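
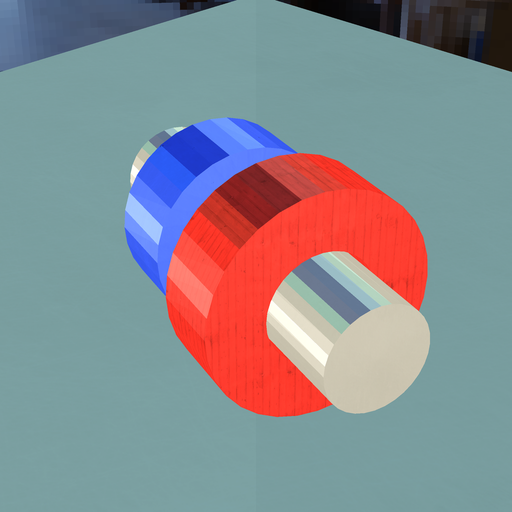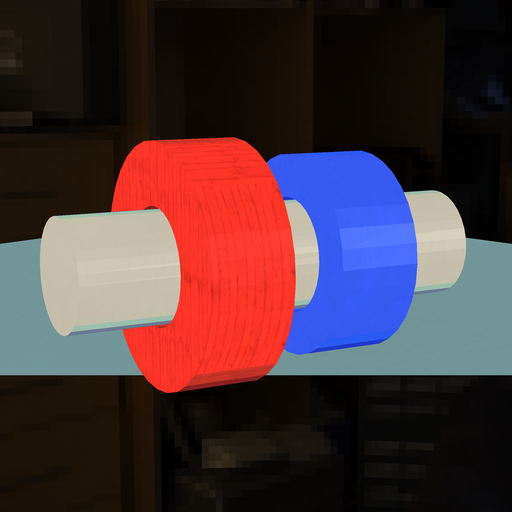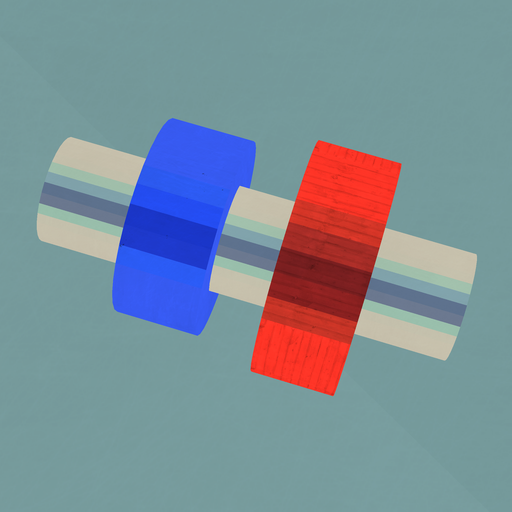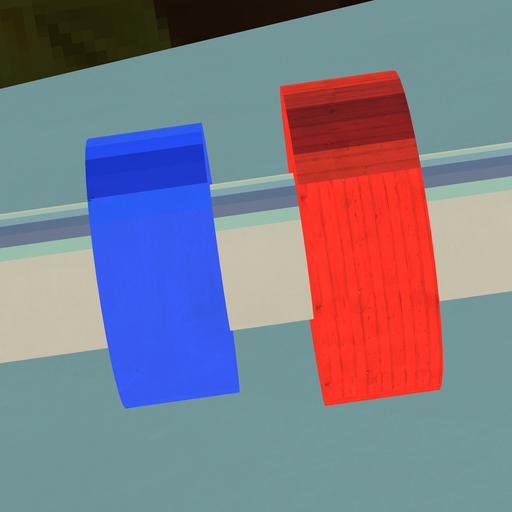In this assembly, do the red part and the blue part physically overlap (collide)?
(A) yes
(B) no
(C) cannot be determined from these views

(B) no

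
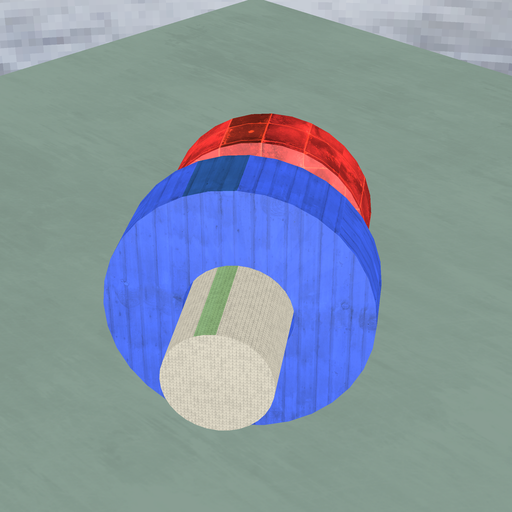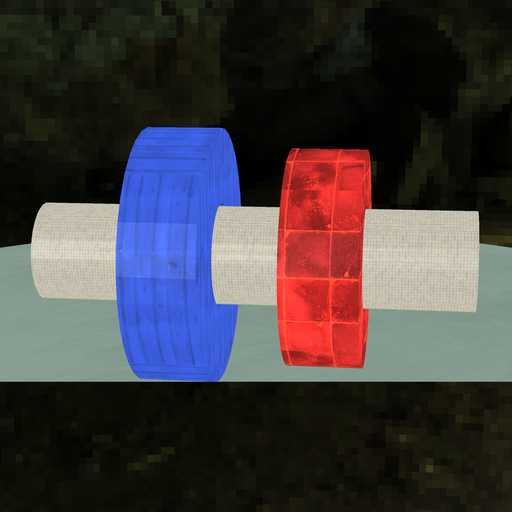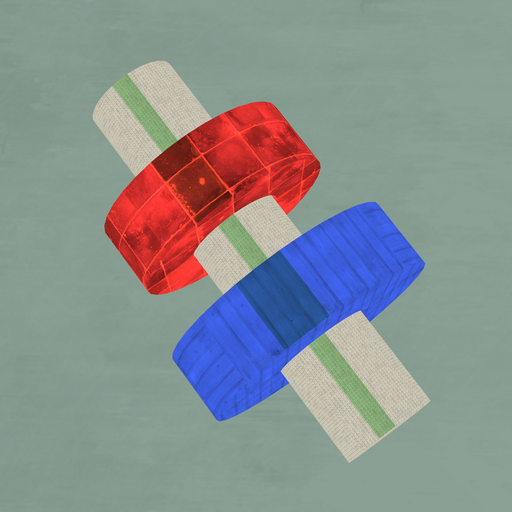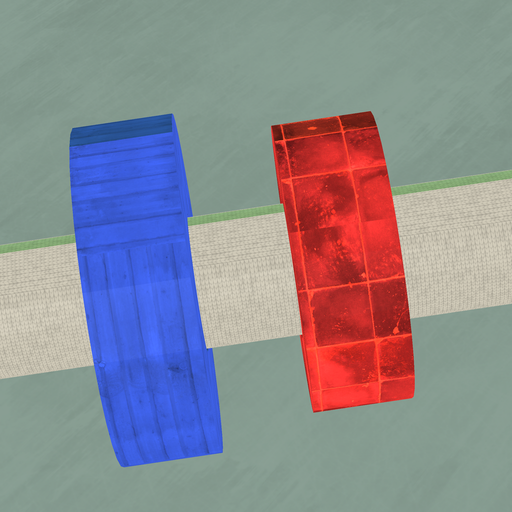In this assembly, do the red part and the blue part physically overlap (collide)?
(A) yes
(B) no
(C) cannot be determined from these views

(B) no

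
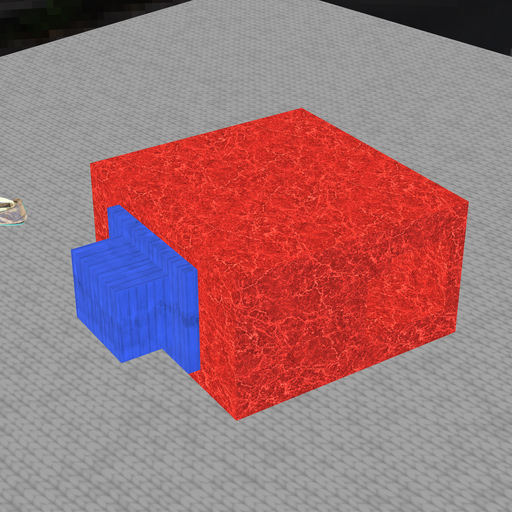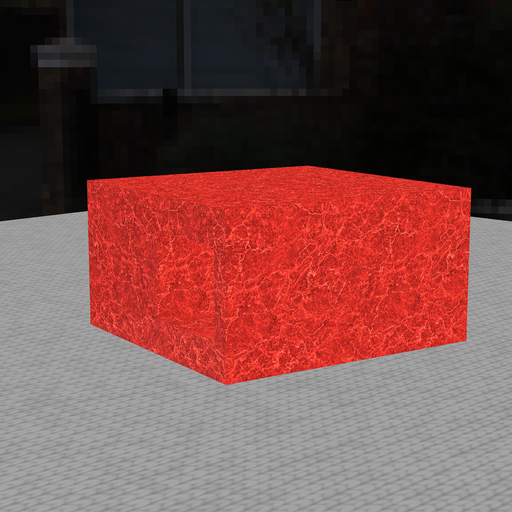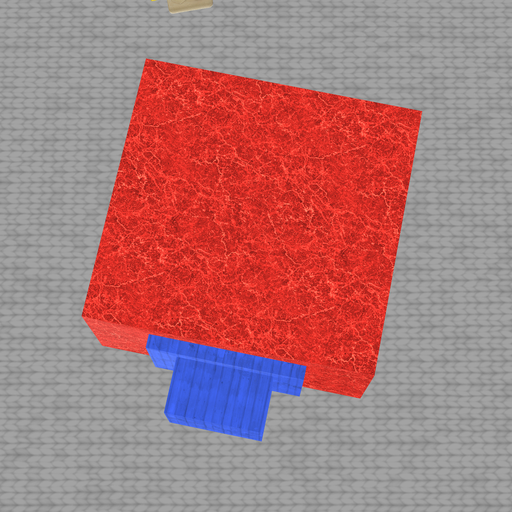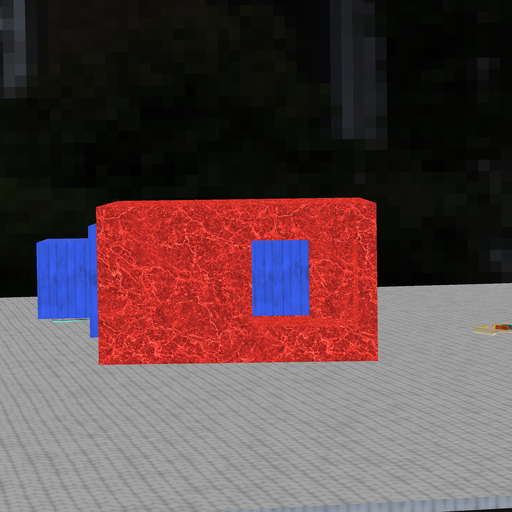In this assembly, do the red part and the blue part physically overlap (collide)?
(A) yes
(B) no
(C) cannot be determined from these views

(A) yes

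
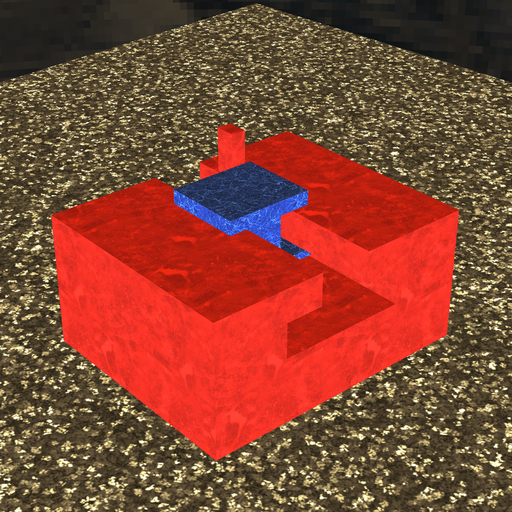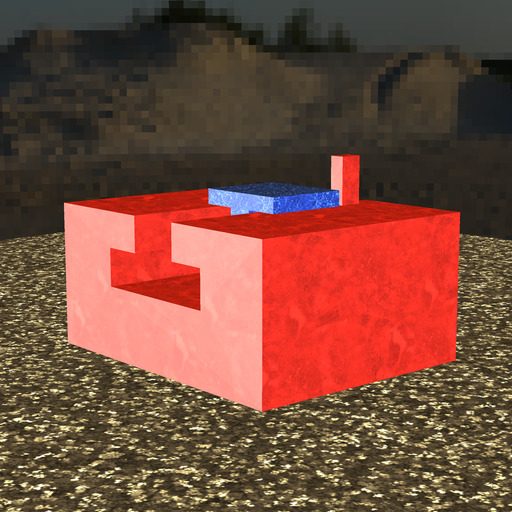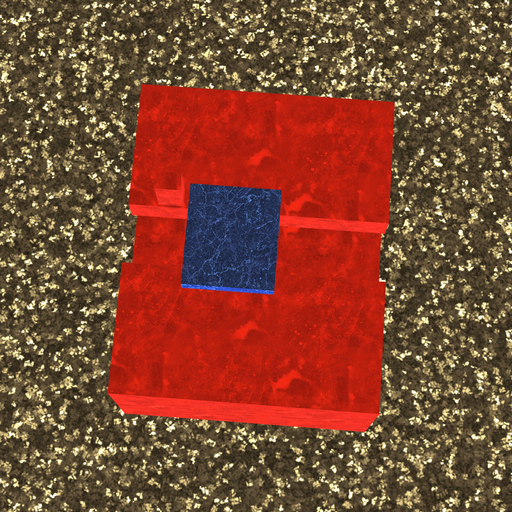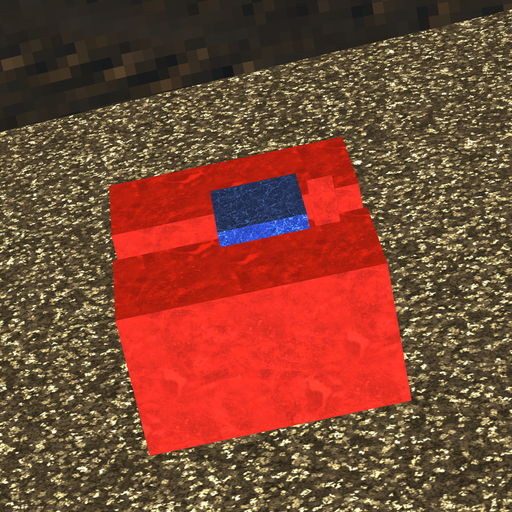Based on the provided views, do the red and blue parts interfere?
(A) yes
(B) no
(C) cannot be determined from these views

(B) no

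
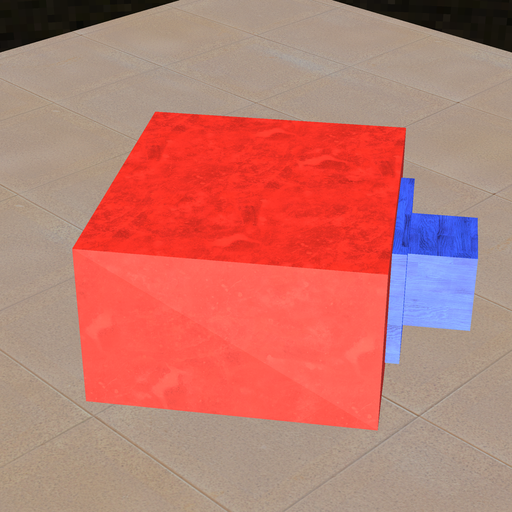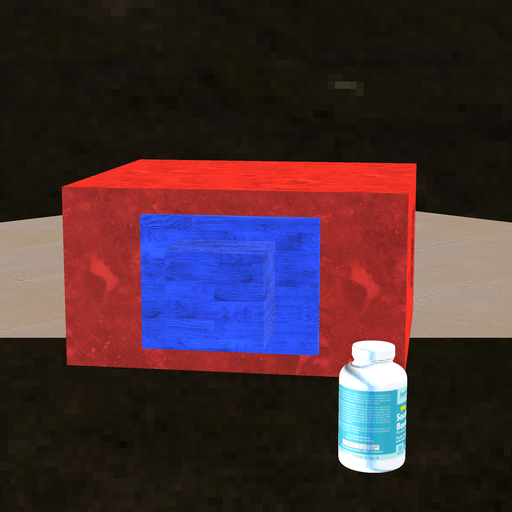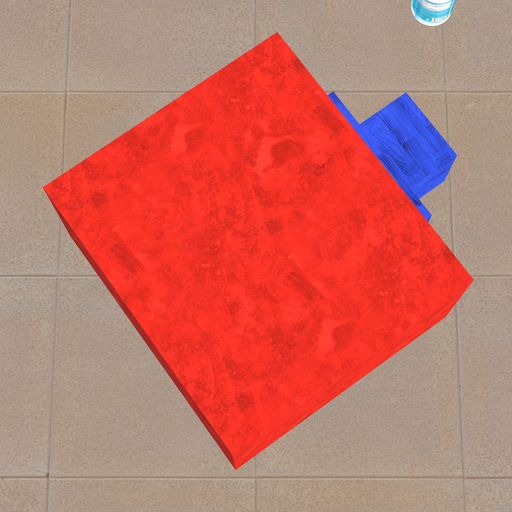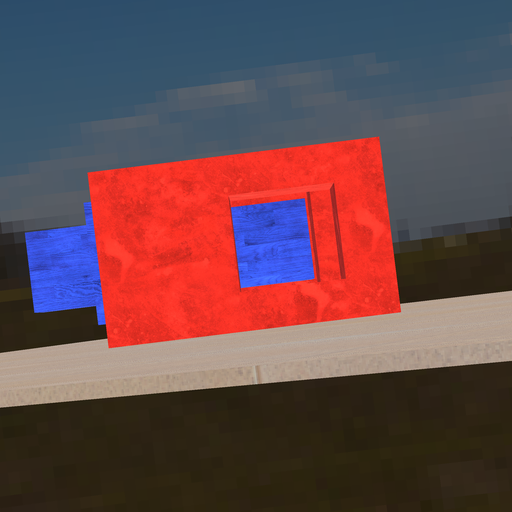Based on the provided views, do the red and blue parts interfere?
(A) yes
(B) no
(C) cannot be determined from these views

(B) no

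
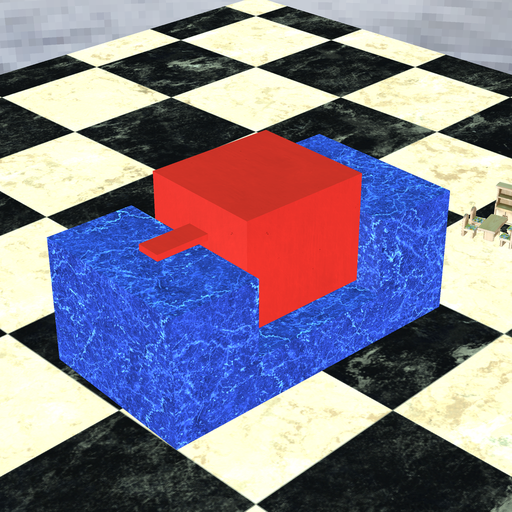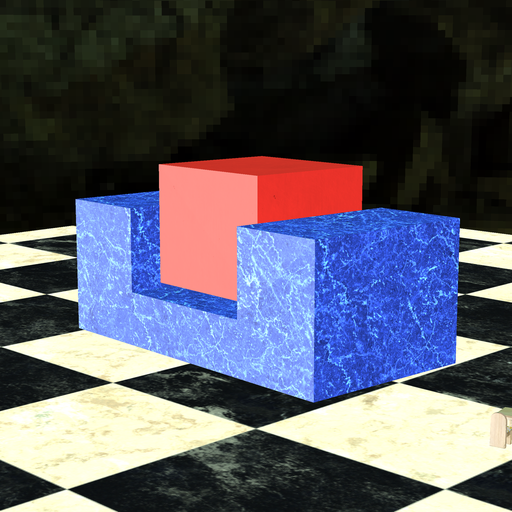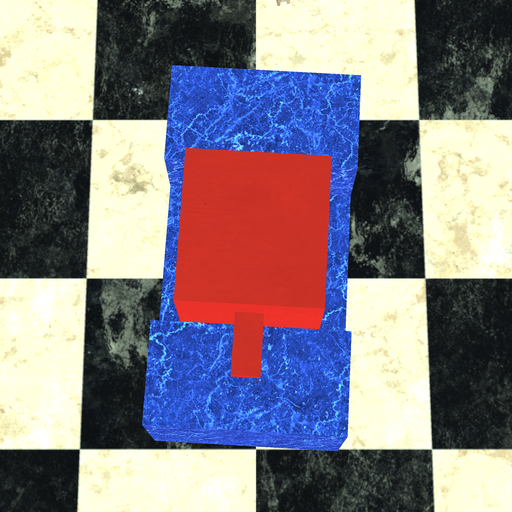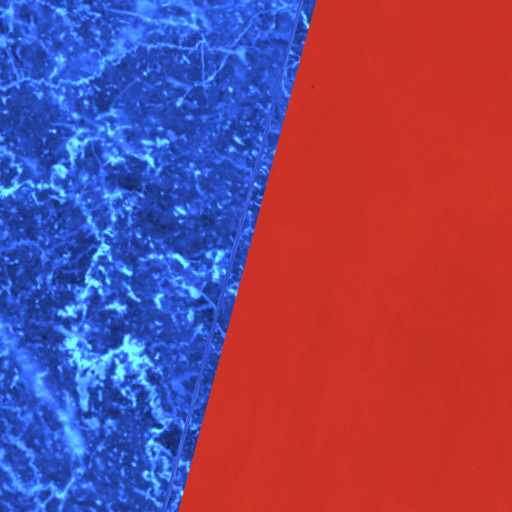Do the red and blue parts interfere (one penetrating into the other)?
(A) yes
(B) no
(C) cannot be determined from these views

(B) no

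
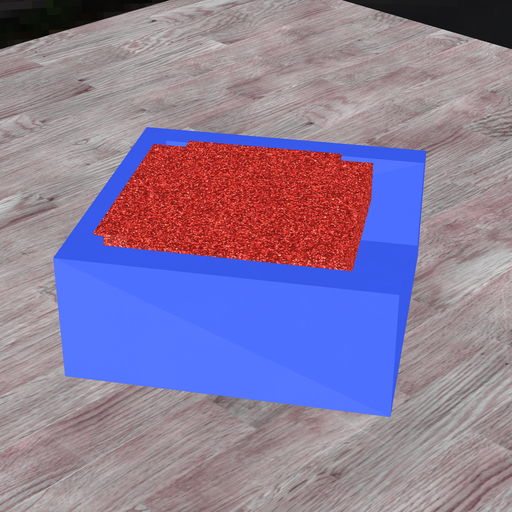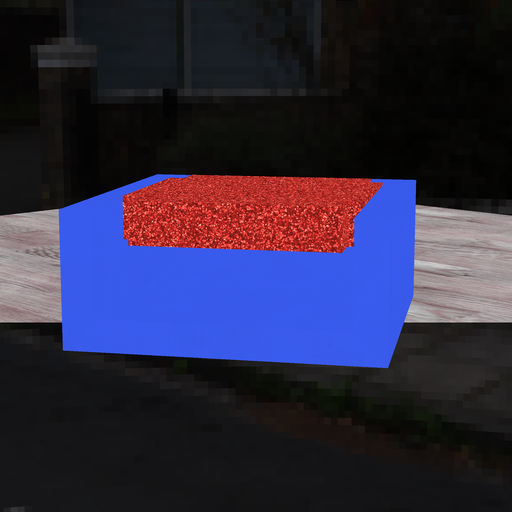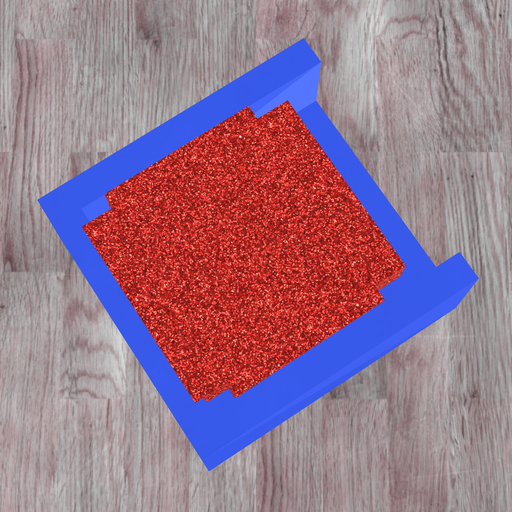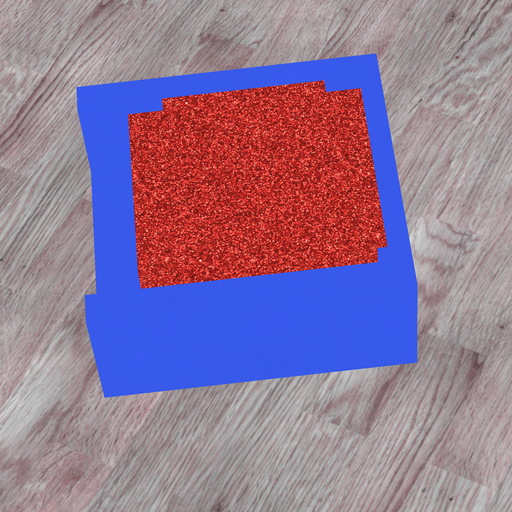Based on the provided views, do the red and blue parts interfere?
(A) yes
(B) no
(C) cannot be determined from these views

(A) yes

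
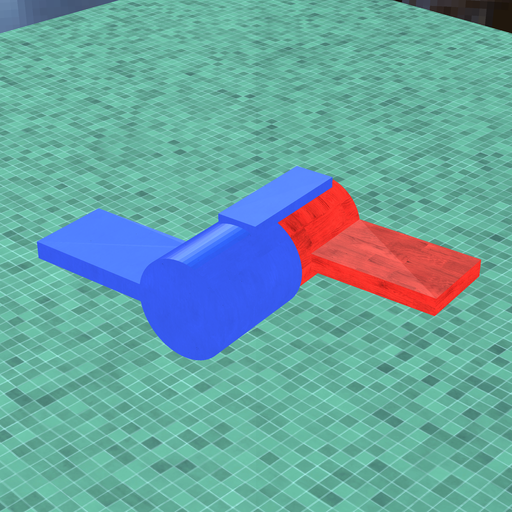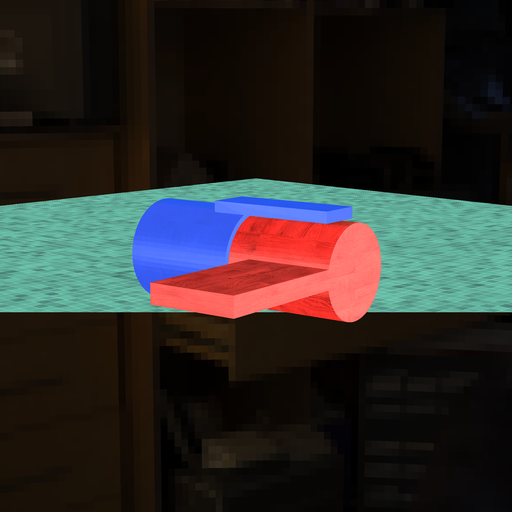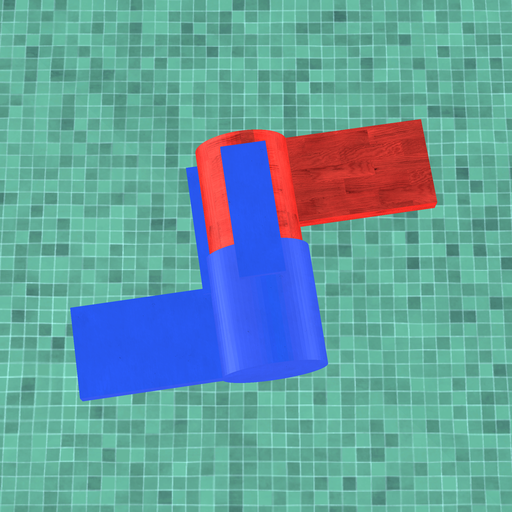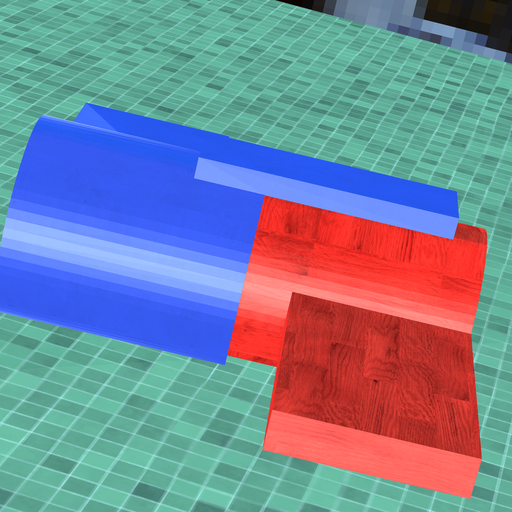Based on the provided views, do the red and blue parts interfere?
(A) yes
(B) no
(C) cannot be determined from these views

(A) yes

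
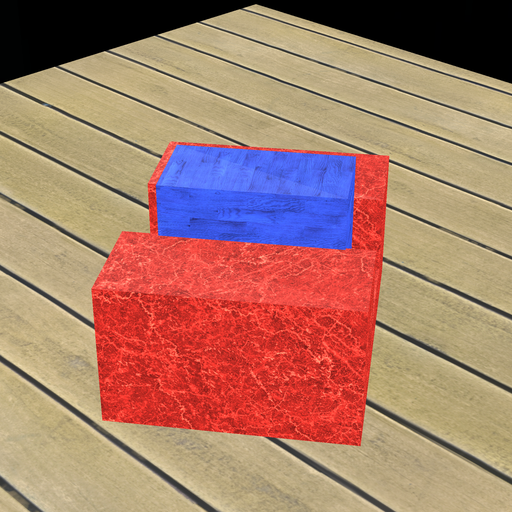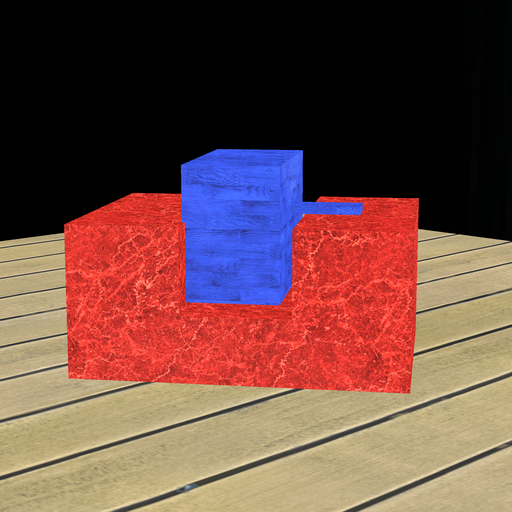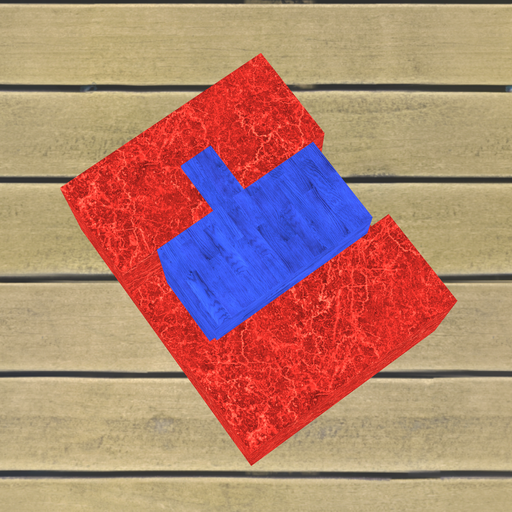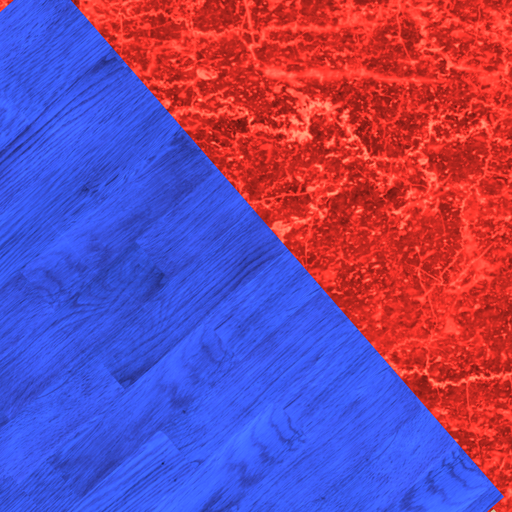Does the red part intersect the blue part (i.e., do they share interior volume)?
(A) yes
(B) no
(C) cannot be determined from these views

(A) yes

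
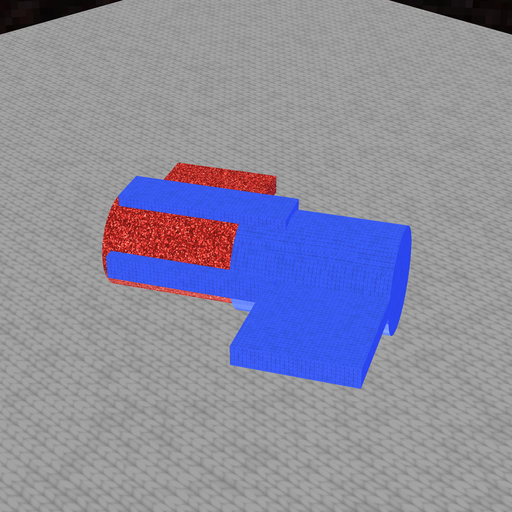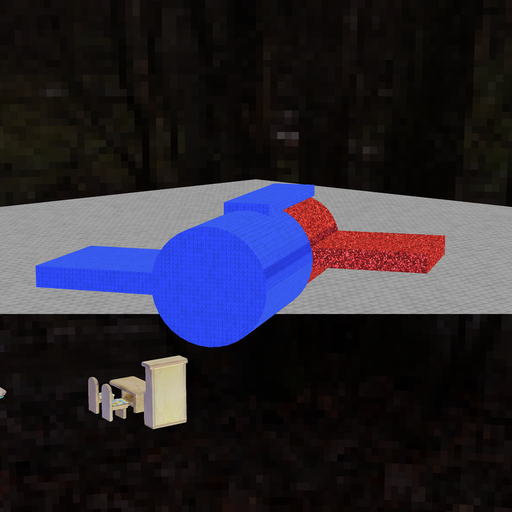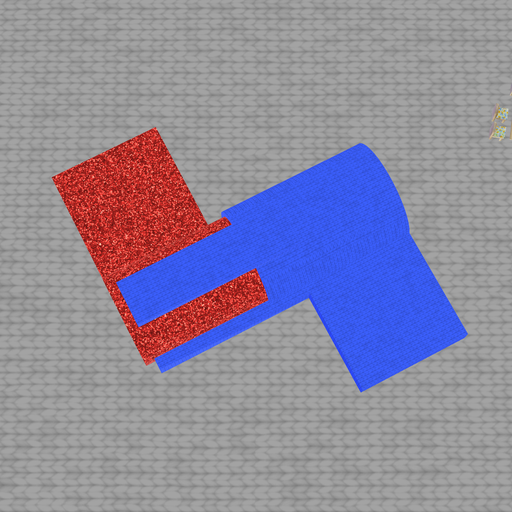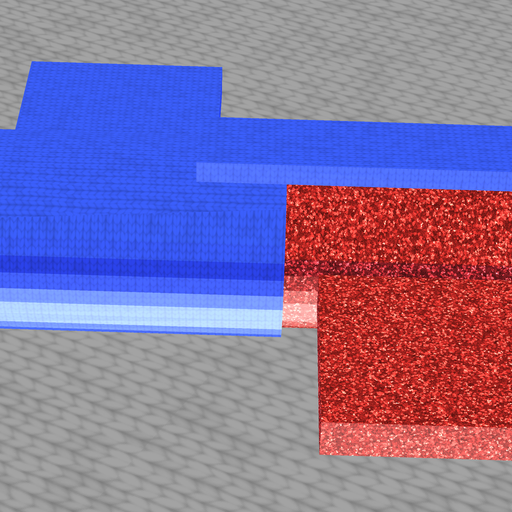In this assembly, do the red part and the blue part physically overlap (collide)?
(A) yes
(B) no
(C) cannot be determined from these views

(A) yes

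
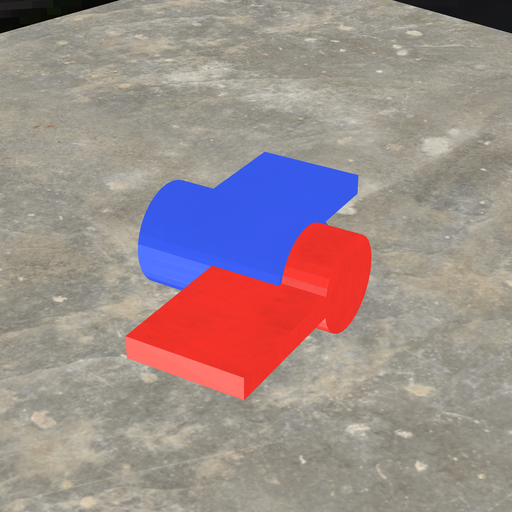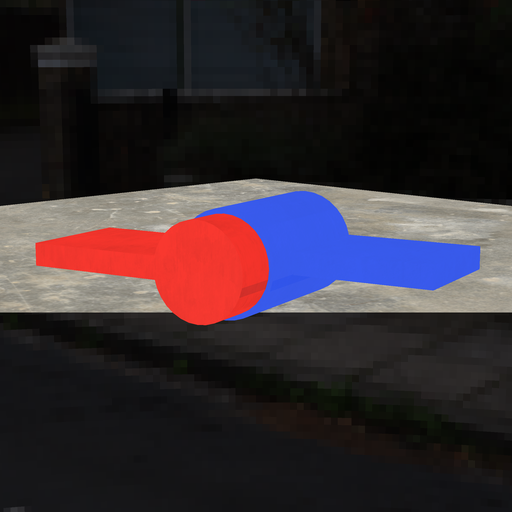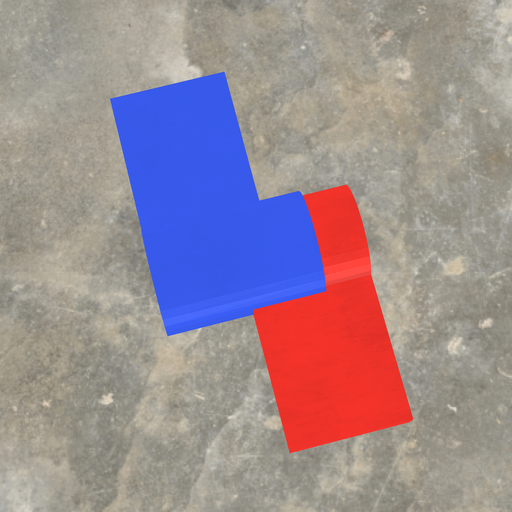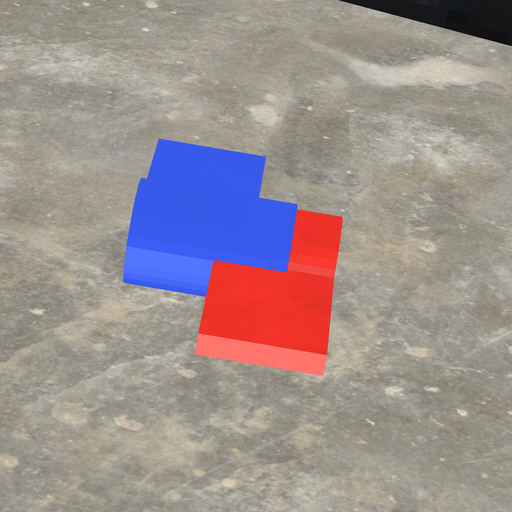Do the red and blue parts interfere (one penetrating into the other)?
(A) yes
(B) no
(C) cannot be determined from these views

(A) yes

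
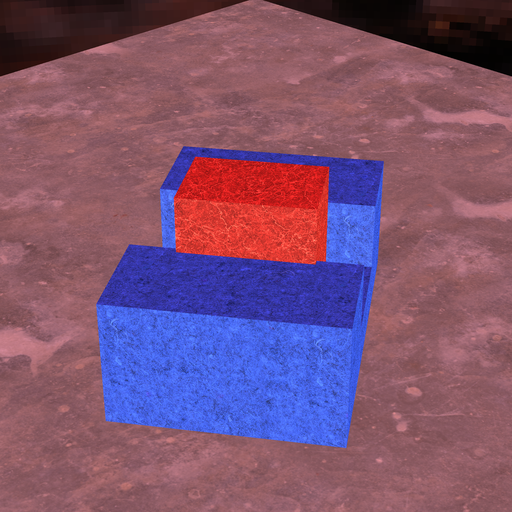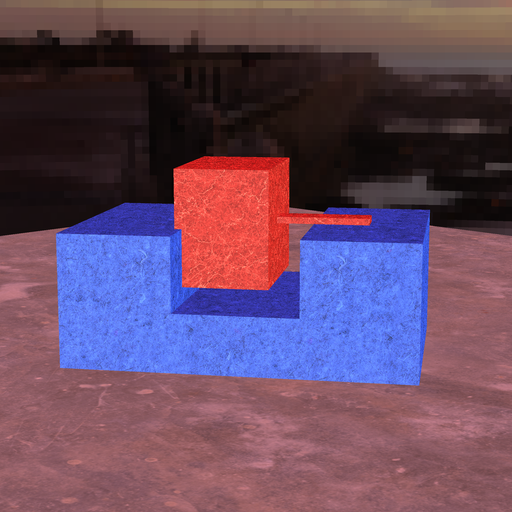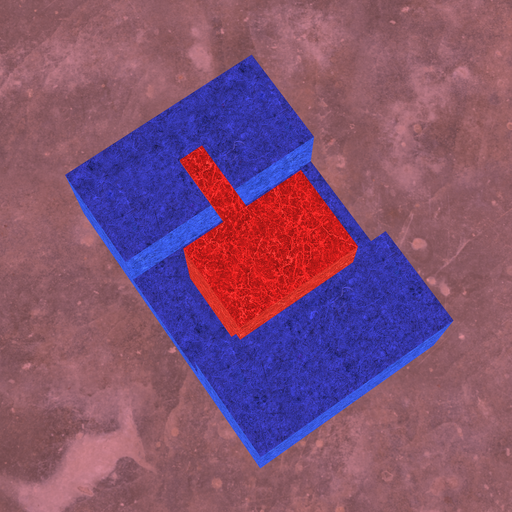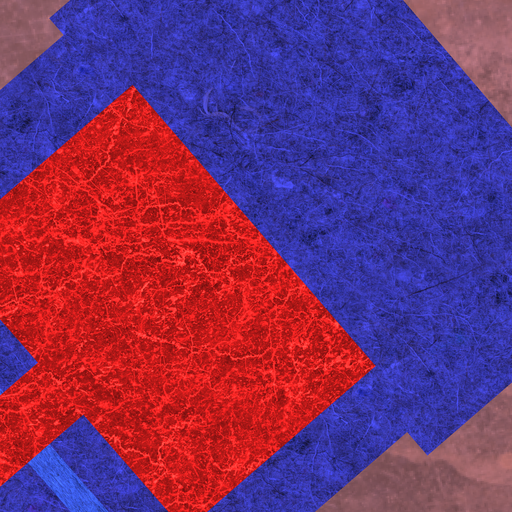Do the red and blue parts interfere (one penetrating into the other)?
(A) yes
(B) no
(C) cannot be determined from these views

(A) yes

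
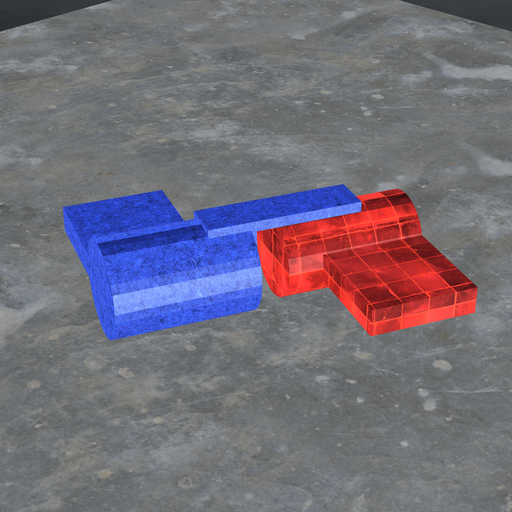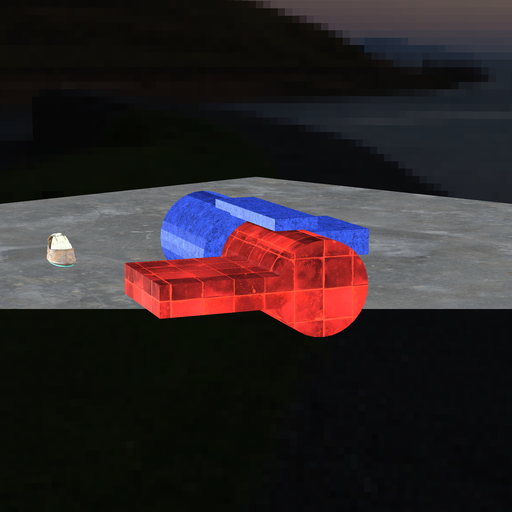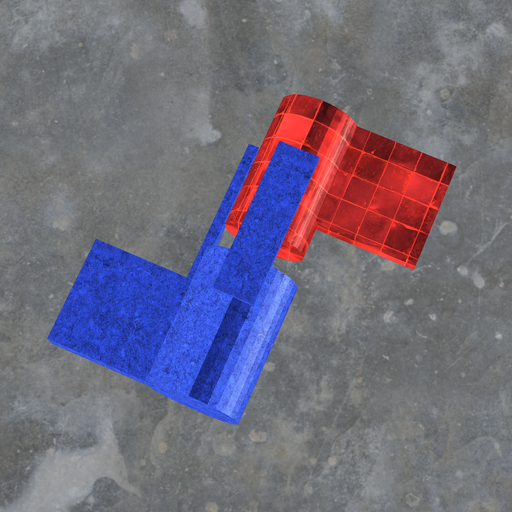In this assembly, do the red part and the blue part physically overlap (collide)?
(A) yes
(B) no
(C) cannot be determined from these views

(B) no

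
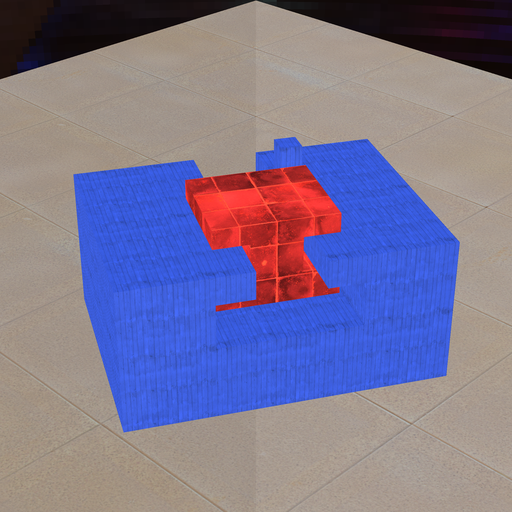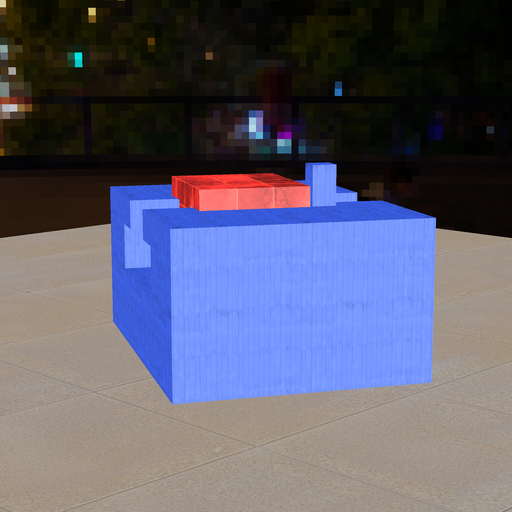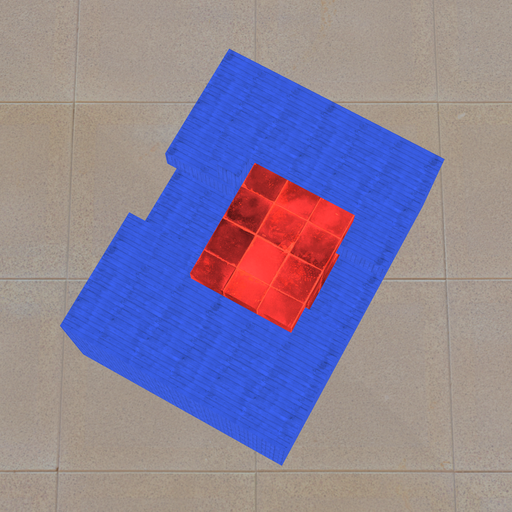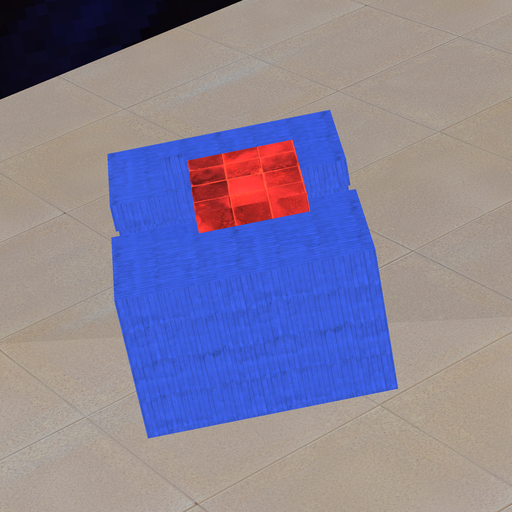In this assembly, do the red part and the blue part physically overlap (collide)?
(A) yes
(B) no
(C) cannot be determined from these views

(B) no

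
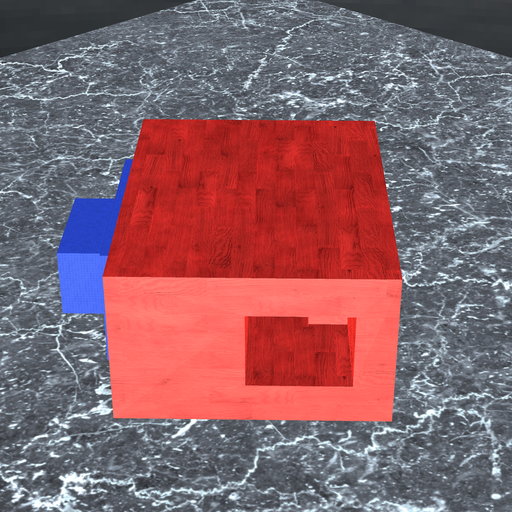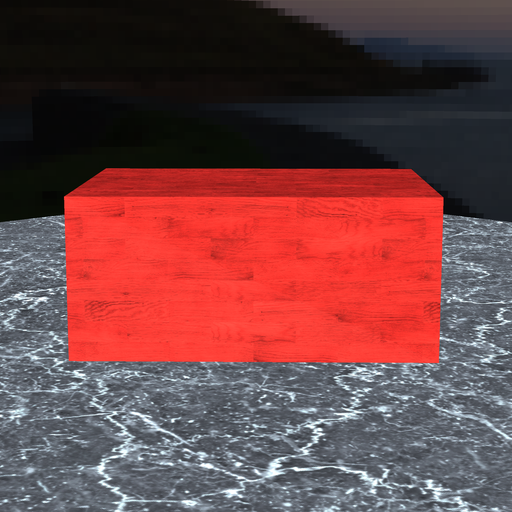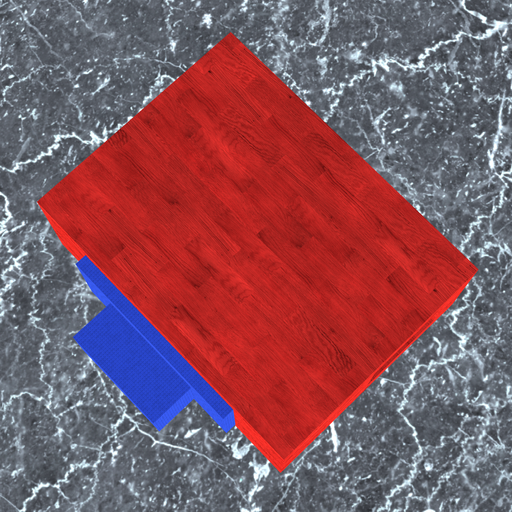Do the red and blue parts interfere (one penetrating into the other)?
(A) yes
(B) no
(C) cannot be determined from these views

(C) cannot be determined from these views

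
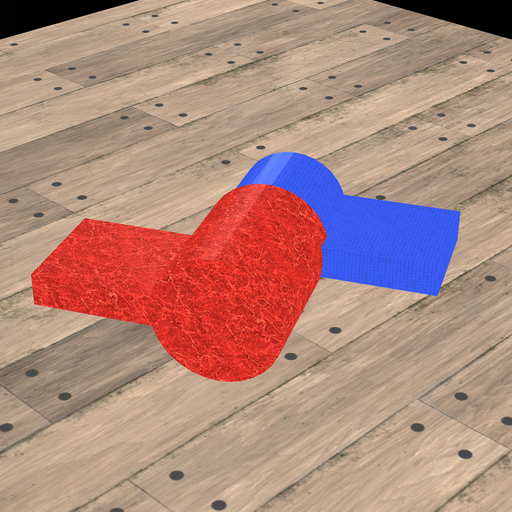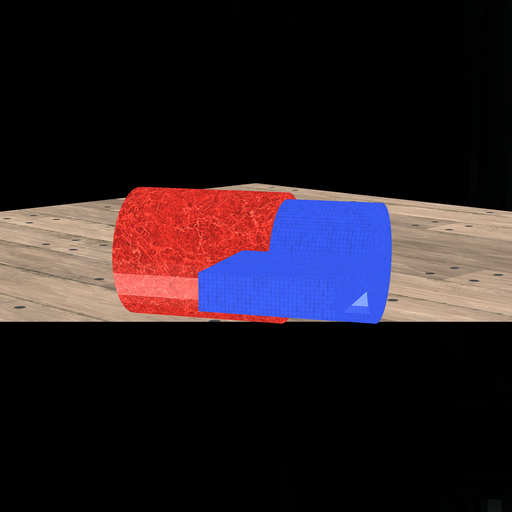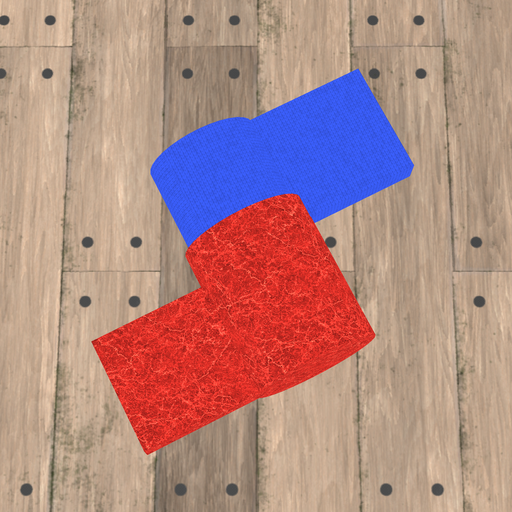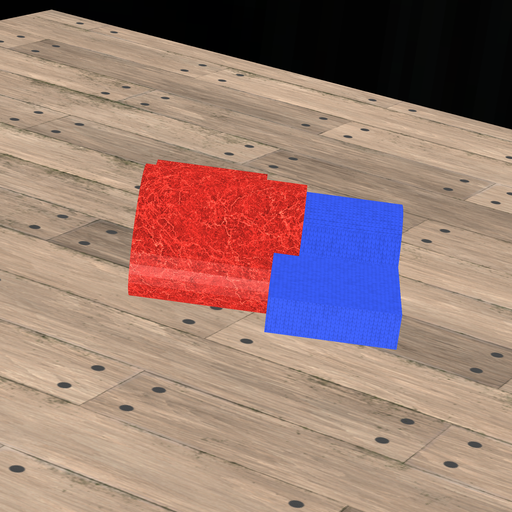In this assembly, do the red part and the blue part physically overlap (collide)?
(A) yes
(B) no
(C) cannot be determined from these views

(A) yes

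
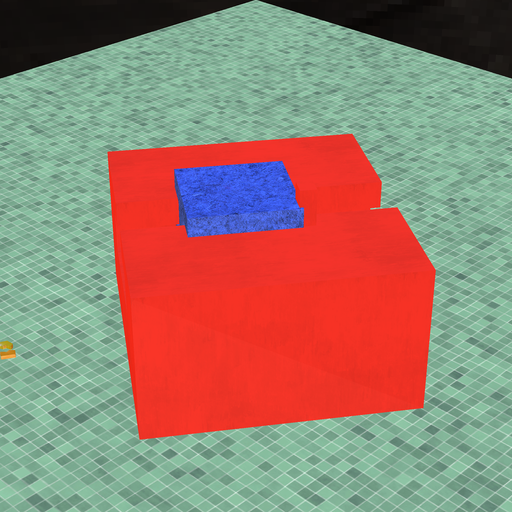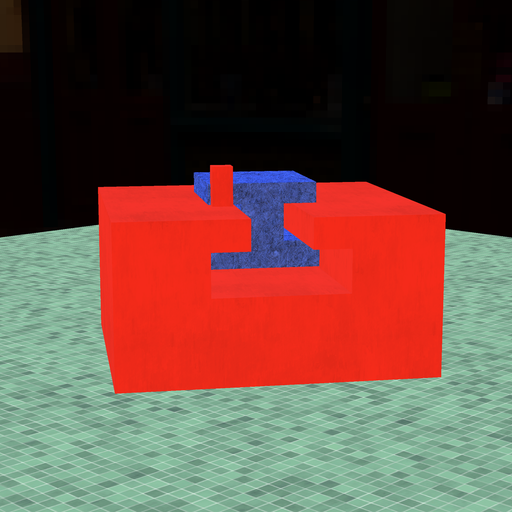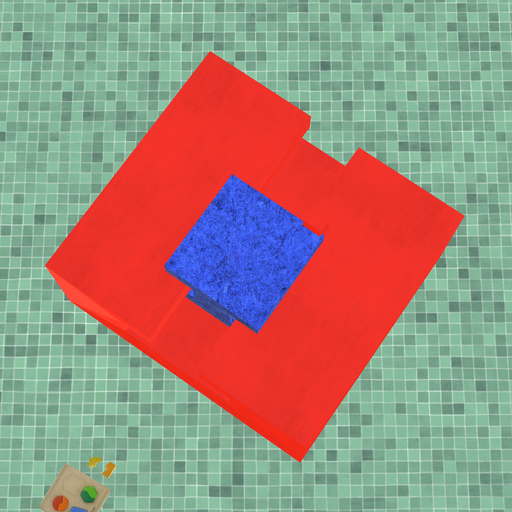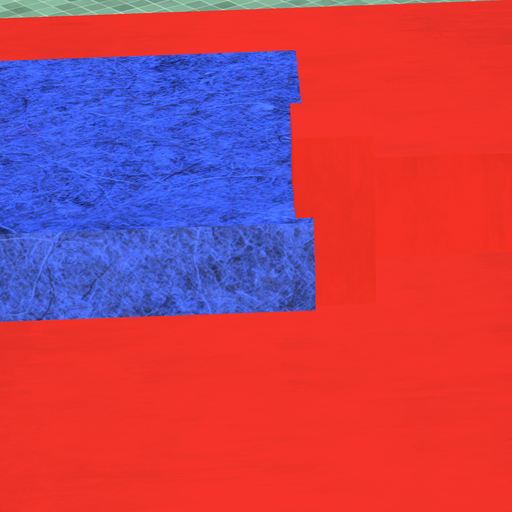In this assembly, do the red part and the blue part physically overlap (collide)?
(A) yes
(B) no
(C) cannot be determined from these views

(A) yes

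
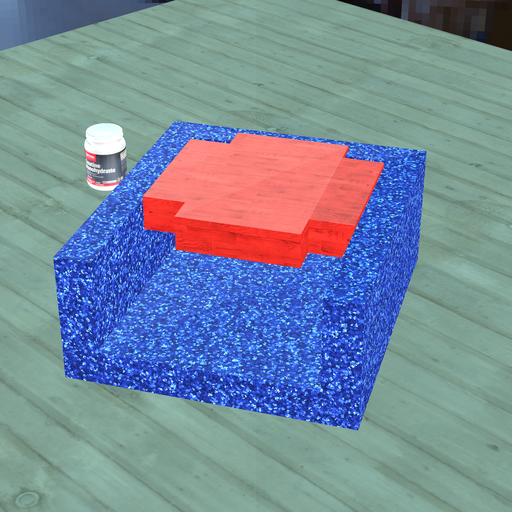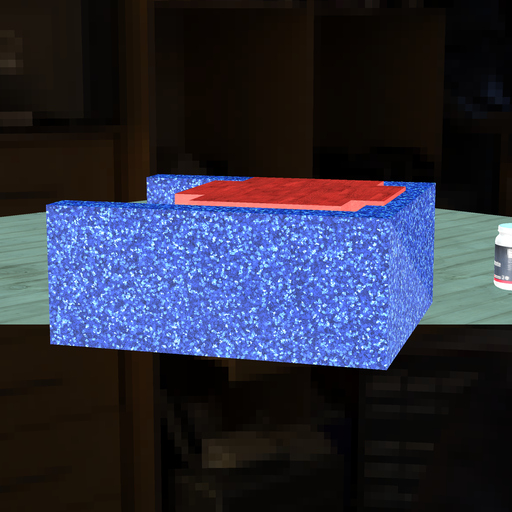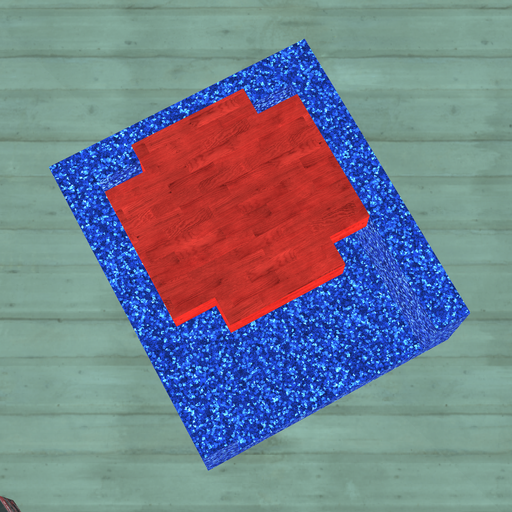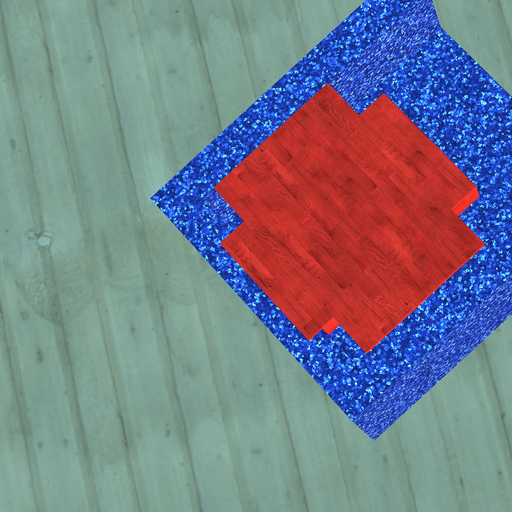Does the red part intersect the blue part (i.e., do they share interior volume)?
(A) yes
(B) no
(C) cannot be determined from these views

(A) yes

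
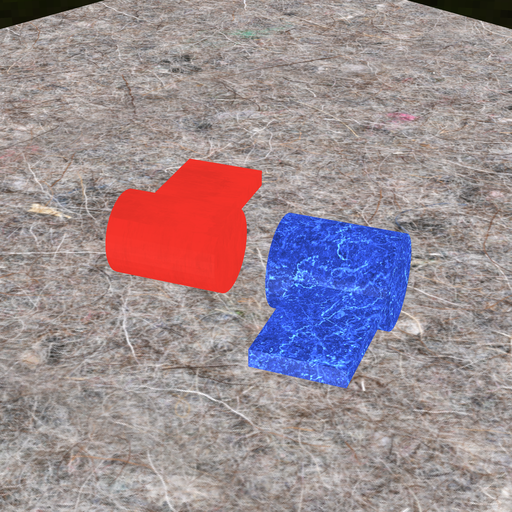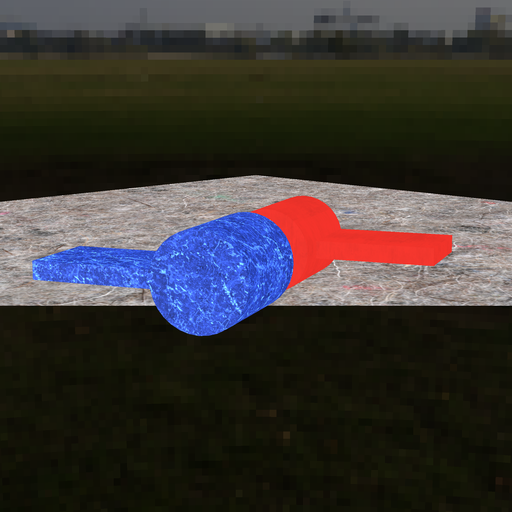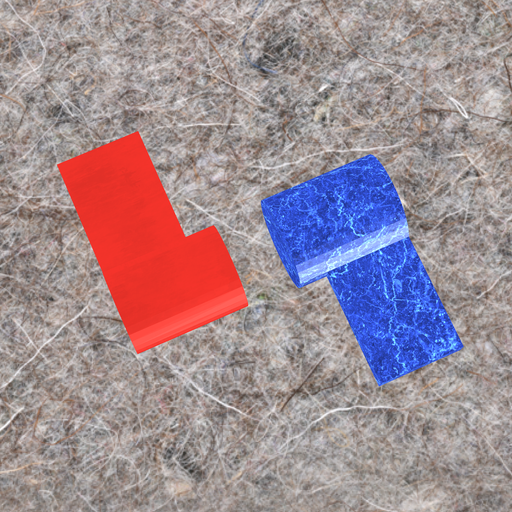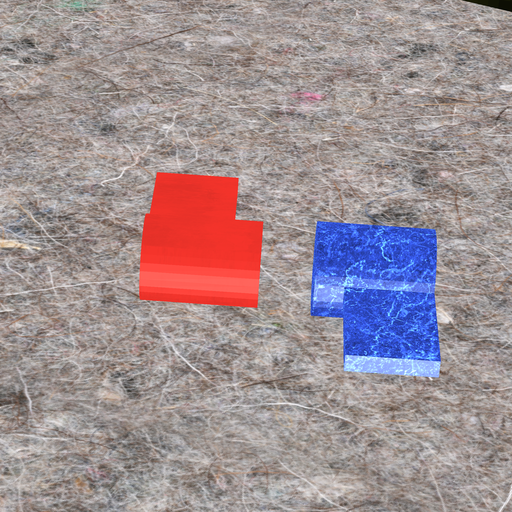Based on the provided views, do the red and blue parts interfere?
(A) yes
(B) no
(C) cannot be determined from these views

(B) no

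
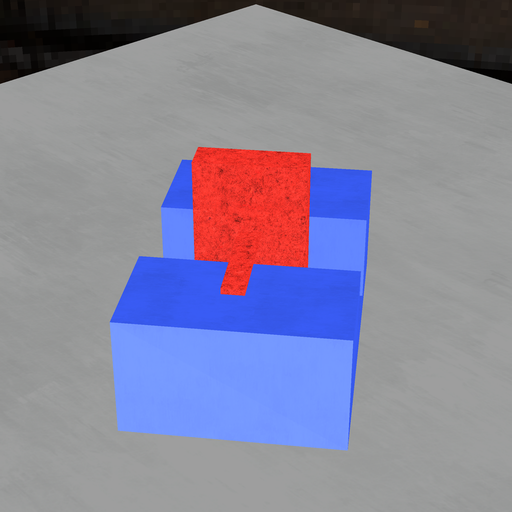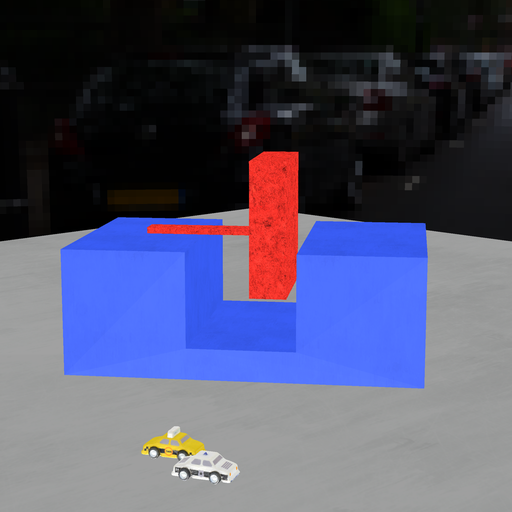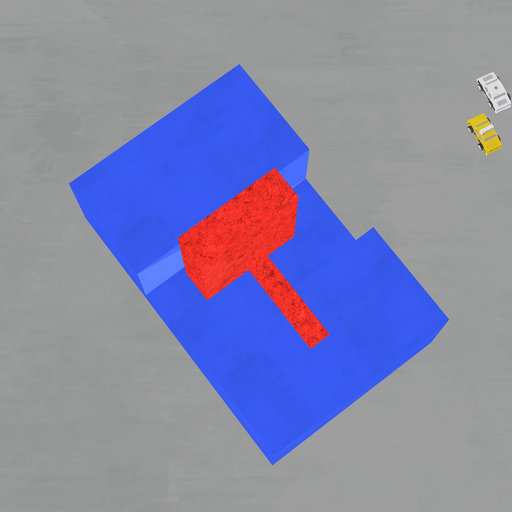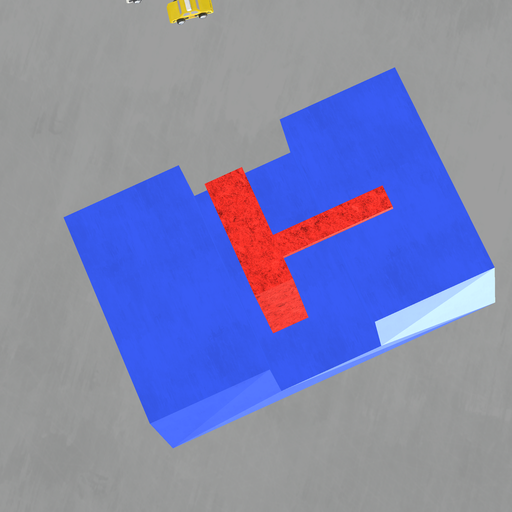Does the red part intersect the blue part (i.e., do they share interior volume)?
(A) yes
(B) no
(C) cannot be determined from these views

(B) no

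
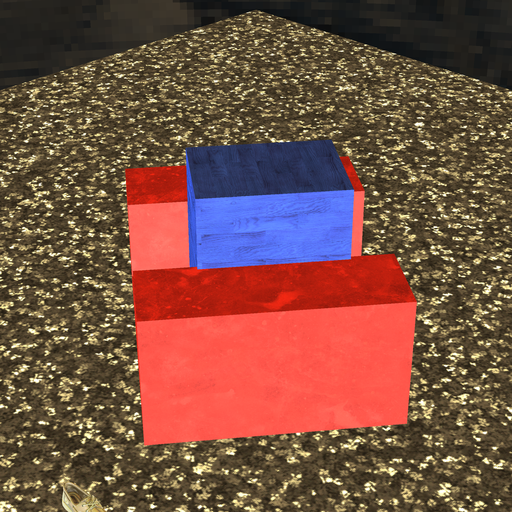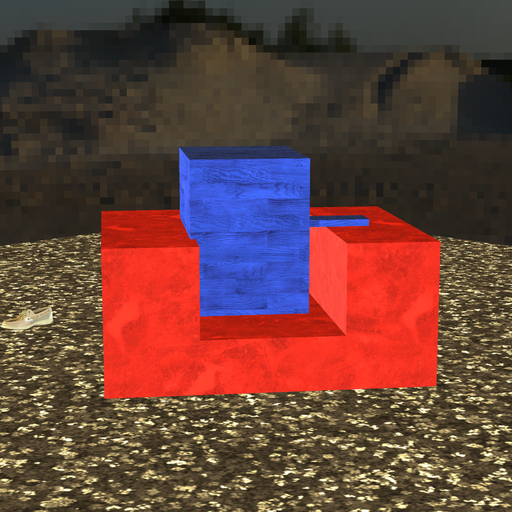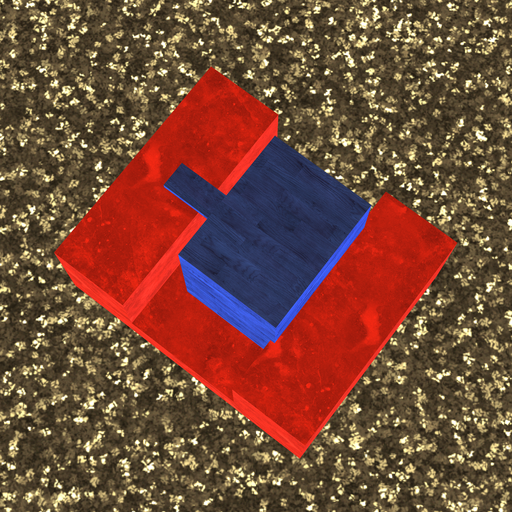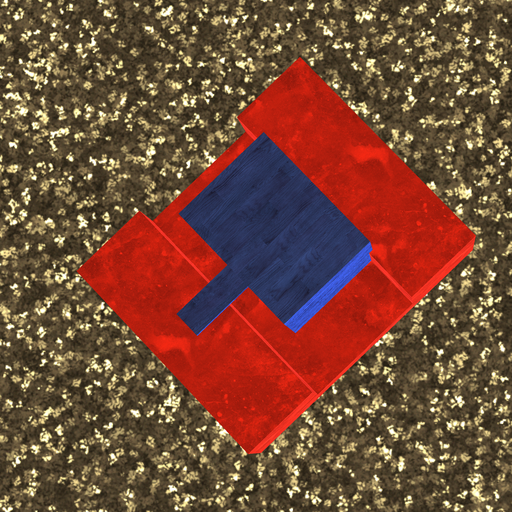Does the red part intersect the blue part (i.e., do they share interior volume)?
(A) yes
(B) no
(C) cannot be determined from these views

(A) yes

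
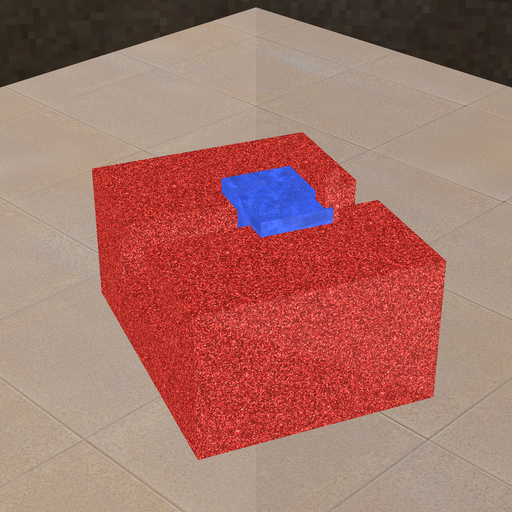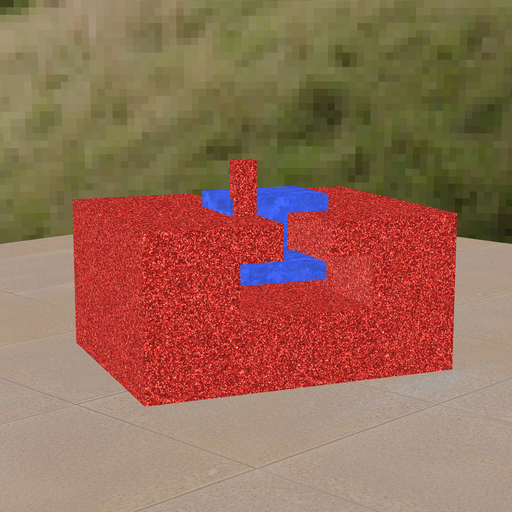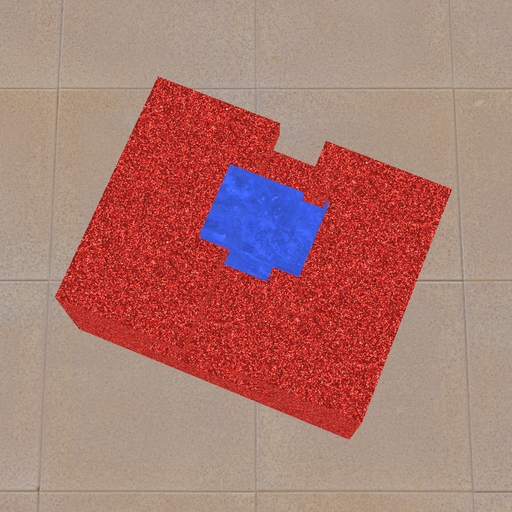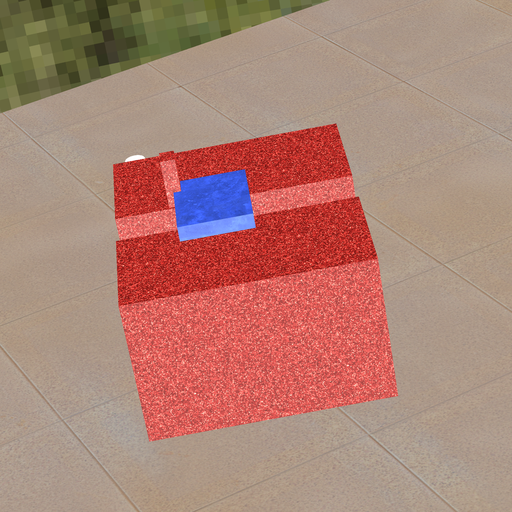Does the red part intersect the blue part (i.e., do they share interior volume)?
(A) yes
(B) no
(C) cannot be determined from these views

(A) yes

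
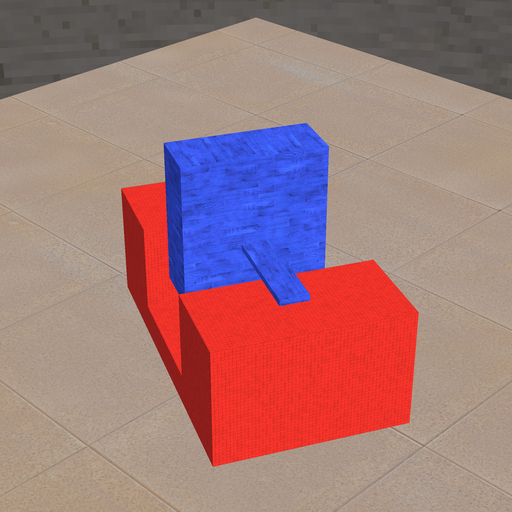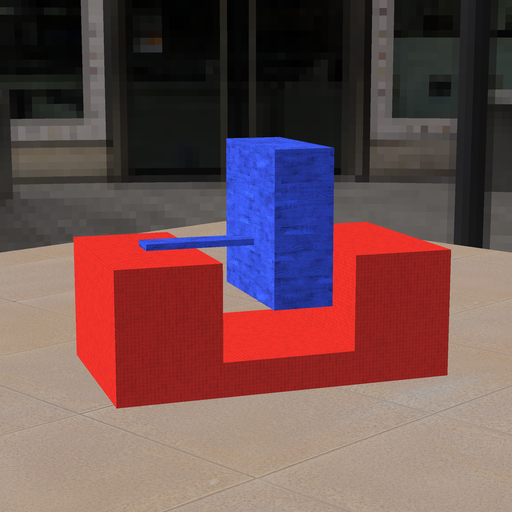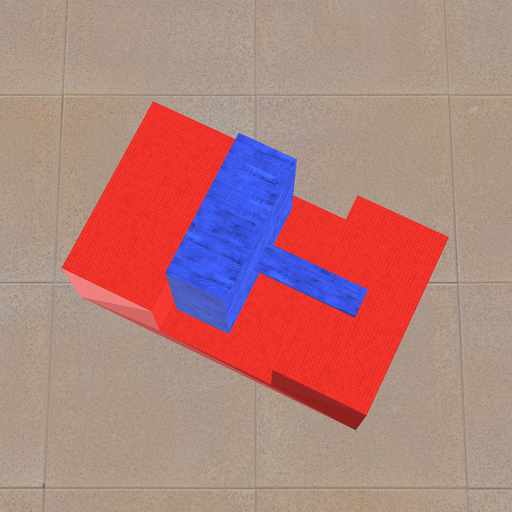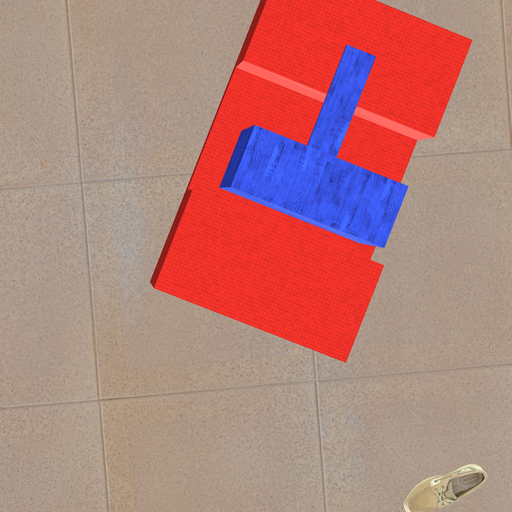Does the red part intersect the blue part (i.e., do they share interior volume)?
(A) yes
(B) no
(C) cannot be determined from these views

(B) no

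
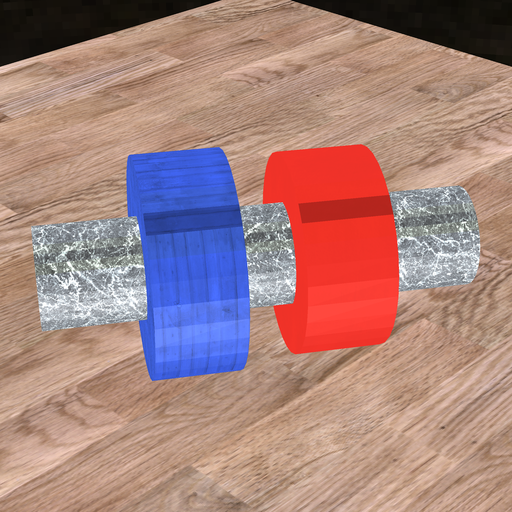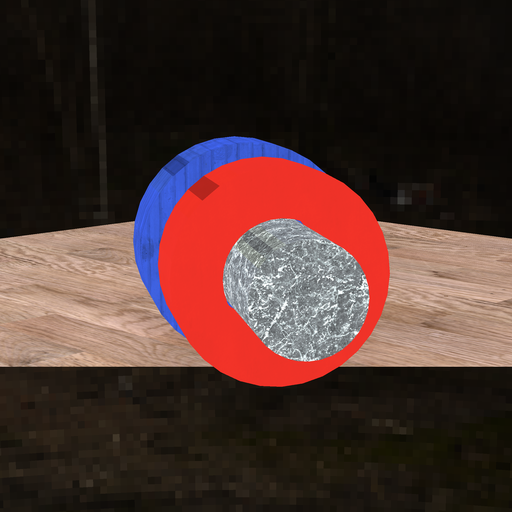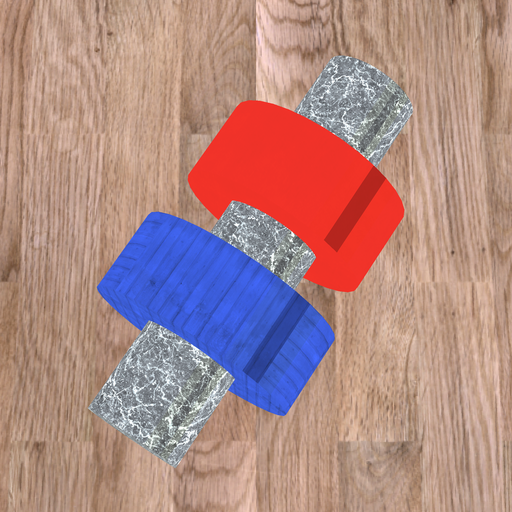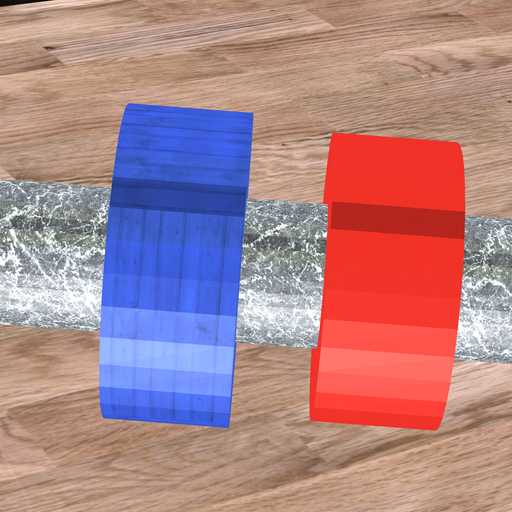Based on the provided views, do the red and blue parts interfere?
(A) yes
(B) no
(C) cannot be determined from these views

(B) no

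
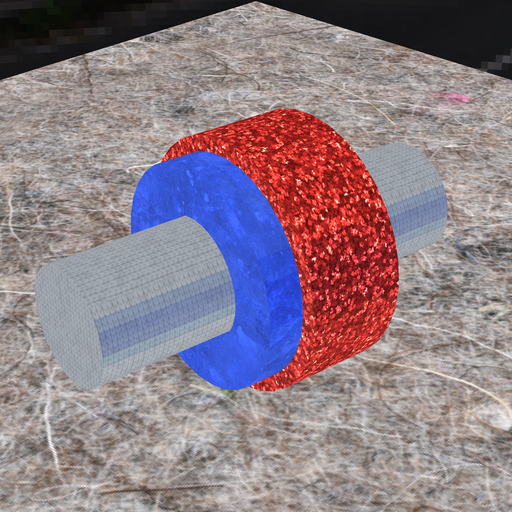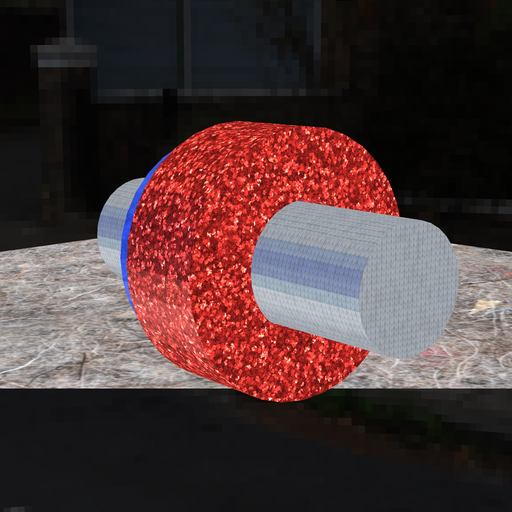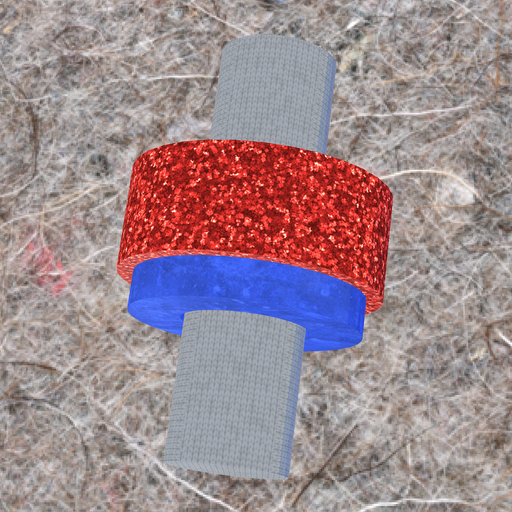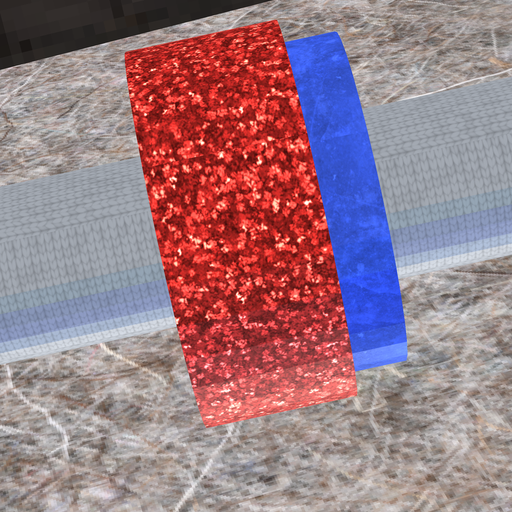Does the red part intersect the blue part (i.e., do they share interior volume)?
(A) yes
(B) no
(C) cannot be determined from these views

(A) yes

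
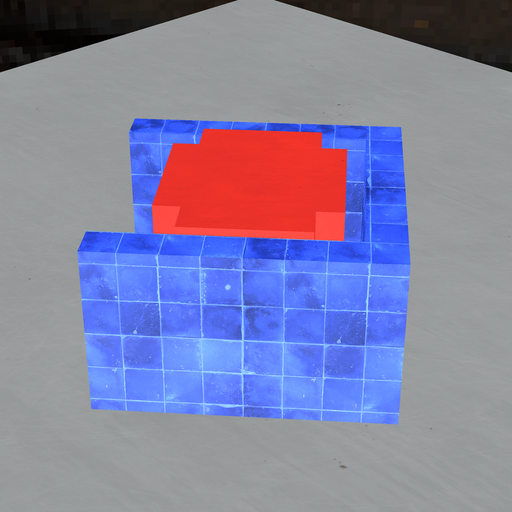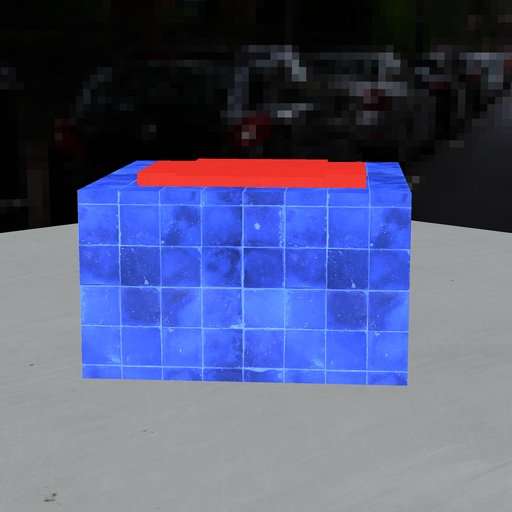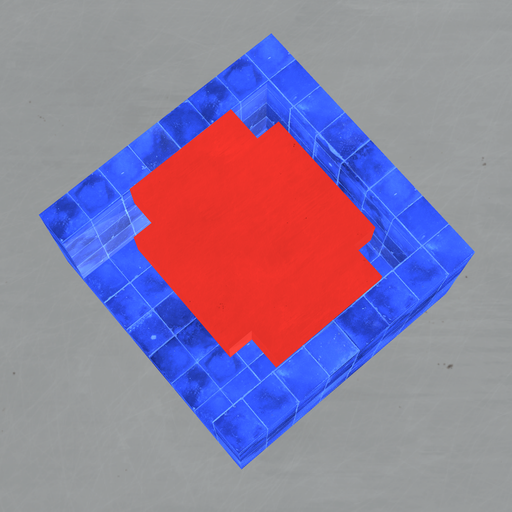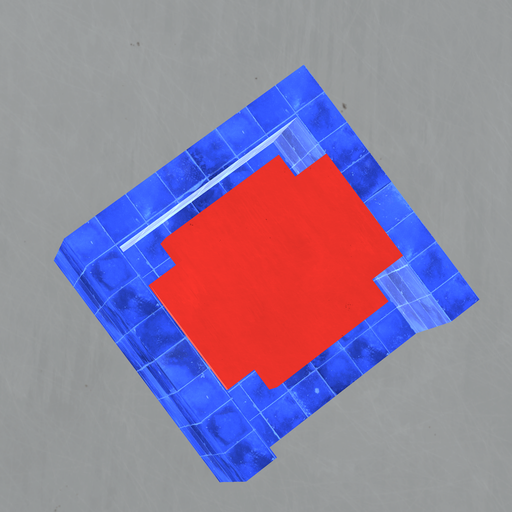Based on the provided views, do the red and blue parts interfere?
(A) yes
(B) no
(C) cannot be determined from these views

(B) no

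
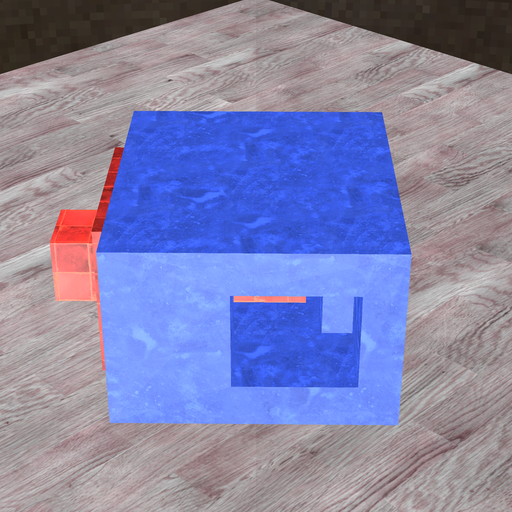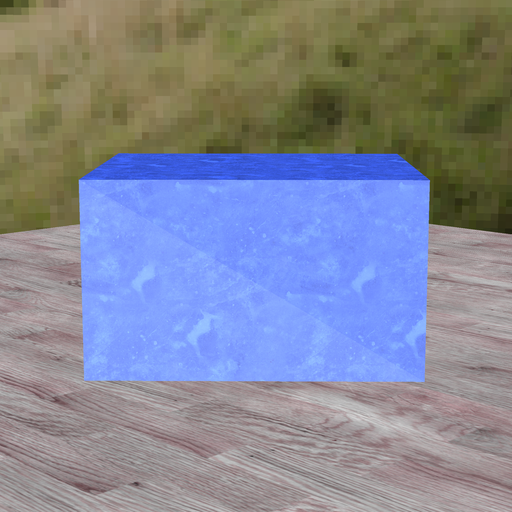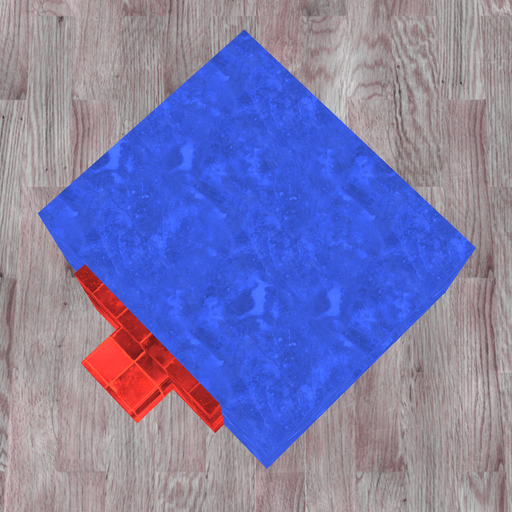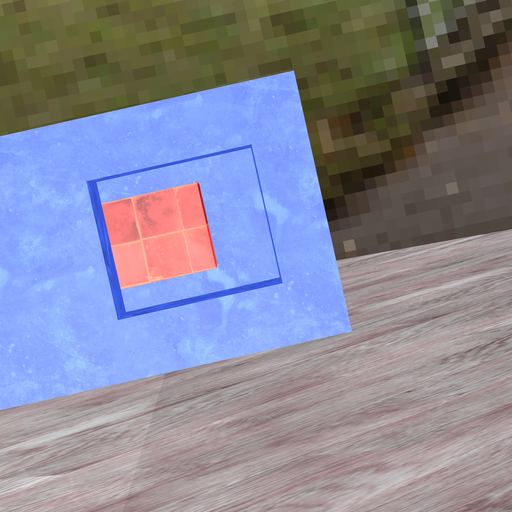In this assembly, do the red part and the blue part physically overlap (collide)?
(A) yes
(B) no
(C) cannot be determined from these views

(B) no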